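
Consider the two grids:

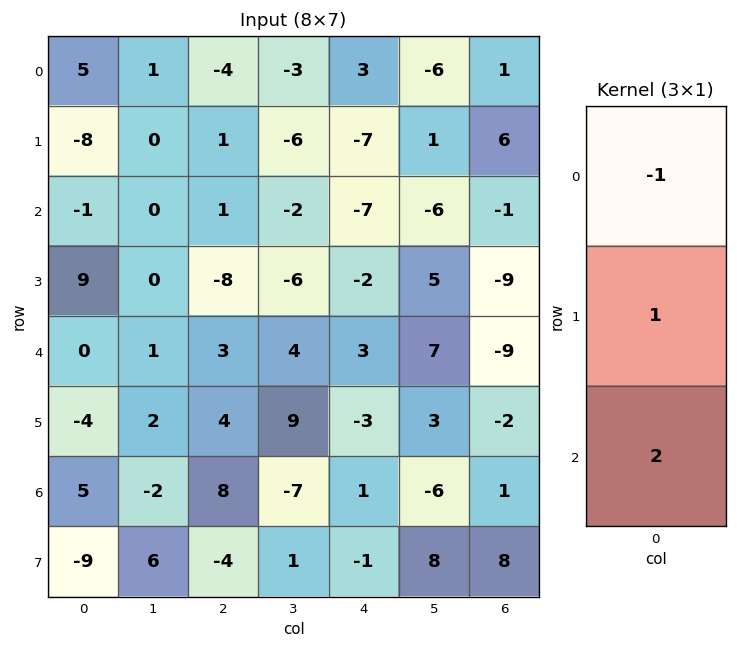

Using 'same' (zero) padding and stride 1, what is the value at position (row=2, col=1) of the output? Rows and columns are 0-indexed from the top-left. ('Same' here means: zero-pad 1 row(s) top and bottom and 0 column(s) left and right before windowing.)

0

The receptive field on the zero-padded input at this output position is [0 / 0 / 0]. Elementwise product with the kernel and sum: 0·-1 + 0·1 + 0·2.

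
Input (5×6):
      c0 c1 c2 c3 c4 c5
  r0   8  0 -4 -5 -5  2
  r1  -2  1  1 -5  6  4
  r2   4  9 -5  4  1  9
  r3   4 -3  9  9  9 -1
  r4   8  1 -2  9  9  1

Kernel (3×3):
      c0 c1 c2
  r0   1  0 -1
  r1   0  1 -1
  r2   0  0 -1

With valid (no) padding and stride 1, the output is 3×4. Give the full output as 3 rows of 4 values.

Output[0,0]: The receptive field on the input at this output position is [8 0 -4 / -2 1 1 / 4 9 -5]. Elementwise product with the kernel and sum: 8·1 + -4·-1 + 1·1 + 1·-1 + -5·-1.
Output[0,1]: The receptive field on the input at this output position is [0 -4 -5 / 1 1 -5 / 9 -5 4]. Elementwise product with the kernel and sum: 0·1 + -5·-1 + 1·1 + -5·-1 + 4·-1.

17 7 -11 -14
2 -12 -11 -16
-1 -4 -15 4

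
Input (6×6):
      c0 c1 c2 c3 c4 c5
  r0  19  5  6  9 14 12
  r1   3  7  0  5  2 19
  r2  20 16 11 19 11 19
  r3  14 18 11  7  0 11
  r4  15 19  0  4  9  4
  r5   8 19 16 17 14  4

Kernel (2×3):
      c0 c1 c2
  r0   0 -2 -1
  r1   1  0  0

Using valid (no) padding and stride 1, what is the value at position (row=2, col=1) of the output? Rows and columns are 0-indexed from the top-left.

-23

The receptive field on the input at this output position is [16 11 19 / 18 11 7]. Elementwise product with the kernel and sum: 11·-2 + 19·-1 + 18·1.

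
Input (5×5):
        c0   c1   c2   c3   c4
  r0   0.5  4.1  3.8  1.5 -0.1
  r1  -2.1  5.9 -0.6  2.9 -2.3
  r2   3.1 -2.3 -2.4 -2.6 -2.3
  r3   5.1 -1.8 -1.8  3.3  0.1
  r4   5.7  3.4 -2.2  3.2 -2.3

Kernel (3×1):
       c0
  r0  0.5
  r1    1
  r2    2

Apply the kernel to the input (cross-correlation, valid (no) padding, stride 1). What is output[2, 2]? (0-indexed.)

The receptive field on the input at this output position is [-2.4 / -1.8 / -2.2]. Elementwise product with the kernel and sum: -2.4·0.5 + -1.8·1 + -2.2·2.

-7.4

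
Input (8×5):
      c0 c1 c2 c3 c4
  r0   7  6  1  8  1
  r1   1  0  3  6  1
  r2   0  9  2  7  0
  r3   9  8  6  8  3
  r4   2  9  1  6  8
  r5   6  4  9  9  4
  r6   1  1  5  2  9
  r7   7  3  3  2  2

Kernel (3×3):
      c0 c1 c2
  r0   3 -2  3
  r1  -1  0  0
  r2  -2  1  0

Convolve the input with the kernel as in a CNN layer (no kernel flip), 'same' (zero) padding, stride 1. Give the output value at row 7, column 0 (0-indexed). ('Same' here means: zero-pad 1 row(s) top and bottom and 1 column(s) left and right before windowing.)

The receptive field on the zero-padded input at this output position is [0 1 1 / 0 7 3 / 0 0 0]. Elementwise product with the kernel and sum: 0·3 + 1·-2 + 1·3 + 0·-1 + 0·-2 + 0·1.

1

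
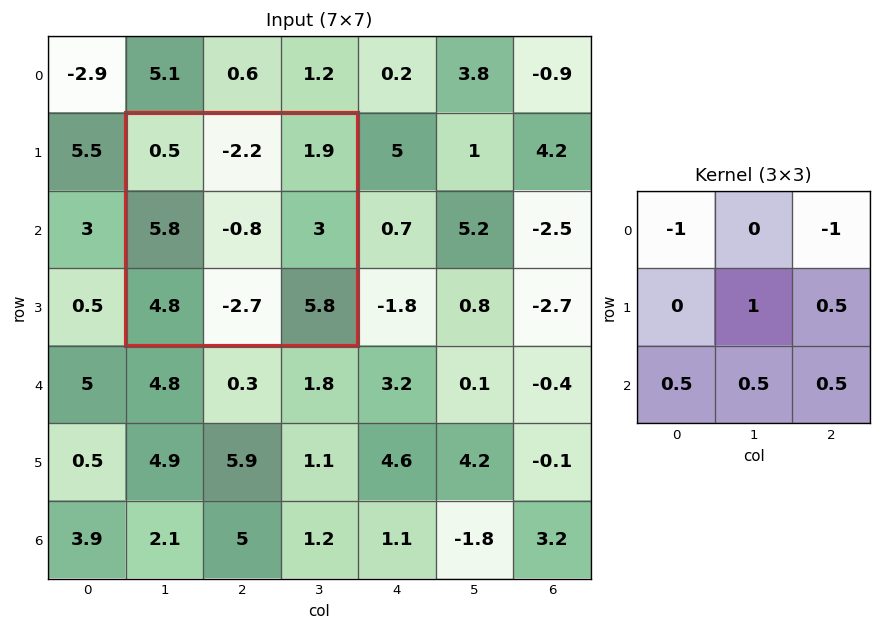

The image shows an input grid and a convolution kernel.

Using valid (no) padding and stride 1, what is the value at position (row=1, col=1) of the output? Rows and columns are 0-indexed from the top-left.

The receptive field on the input at this output position is [0.5 -2.2 1.9 / 5.8 -0.8 3 / 4.8 -2.7 5.8]. Elementwise product with the kernel and sum: 0.5·-1 + 1.9·-1 + -0.8·1 + 3·0.5 + 4.8·0.5 + -2.7·0.5 + 5.8·0.5.

2.25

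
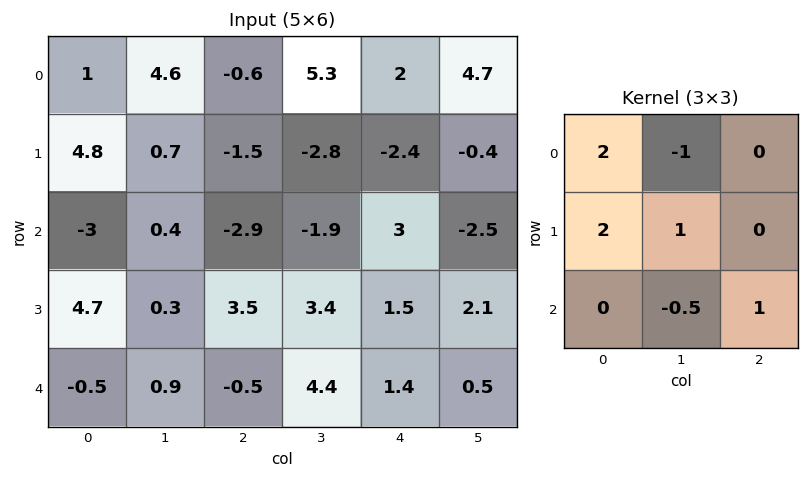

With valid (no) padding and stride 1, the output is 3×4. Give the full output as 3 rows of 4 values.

4.6 9.25 -8.35 -3.4
6.65 2.45 -8.1 -2.65
2.35 12.45 5.7 1.3

Output[0,0]: The receptive field on the input at this output position is [1 4.6 -0.6 / 4.8 0.7 -1.5 / -3 0.4 -2.9]. Elementwise product with the kernel and sum: 1·2 + 4.6·-1 + 4.8·2 + 0.7·1 + 0.4·-0.5 + -2.9·1.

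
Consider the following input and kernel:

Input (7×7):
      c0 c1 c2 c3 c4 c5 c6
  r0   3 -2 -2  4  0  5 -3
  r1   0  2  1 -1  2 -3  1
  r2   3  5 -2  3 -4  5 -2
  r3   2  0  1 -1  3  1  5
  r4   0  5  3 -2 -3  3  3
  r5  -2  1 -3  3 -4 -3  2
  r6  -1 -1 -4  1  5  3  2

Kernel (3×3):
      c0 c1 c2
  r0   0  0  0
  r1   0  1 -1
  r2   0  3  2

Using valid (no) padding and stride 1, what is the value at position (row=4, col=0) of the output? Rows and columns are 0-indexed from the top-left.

The receptive field on the input at this output position is [0 5 3 / -2 1 -3 / -1 -1 -4]. Elementwise product with the kernel and sum: 1·1 + -3·-1 + -1·3 + -4·2.

-7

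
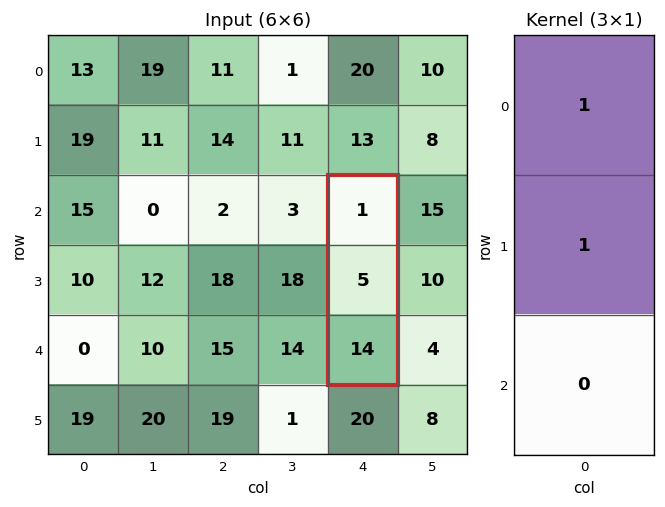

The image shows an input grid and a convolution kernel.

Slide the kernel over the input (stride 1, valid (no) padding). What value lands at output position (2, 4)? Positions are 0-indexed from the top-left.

The receptive field on the input at this output position is [1 / 5 / 14]. Elementwise product with the kernel and sum: 1·1 + 5·1.

6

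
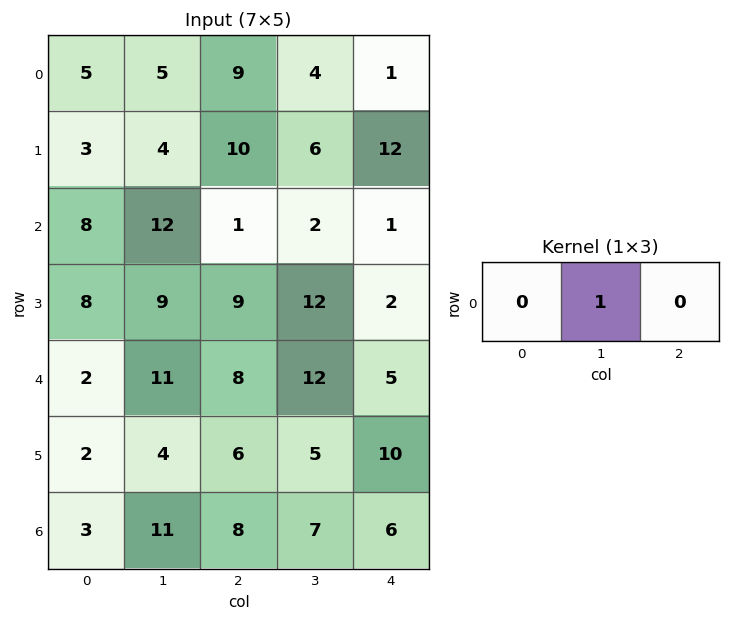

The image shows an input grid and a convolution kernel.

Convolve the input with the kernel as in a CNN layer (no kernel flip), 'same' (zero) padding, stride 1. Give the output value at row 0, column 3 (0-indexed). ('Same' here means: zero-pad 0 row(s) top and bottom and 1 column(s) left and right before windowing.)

4

The receptive field on the zero-padded input at this output position is [9 4 1]. Elementwise product with the kernel and sum: 4·1.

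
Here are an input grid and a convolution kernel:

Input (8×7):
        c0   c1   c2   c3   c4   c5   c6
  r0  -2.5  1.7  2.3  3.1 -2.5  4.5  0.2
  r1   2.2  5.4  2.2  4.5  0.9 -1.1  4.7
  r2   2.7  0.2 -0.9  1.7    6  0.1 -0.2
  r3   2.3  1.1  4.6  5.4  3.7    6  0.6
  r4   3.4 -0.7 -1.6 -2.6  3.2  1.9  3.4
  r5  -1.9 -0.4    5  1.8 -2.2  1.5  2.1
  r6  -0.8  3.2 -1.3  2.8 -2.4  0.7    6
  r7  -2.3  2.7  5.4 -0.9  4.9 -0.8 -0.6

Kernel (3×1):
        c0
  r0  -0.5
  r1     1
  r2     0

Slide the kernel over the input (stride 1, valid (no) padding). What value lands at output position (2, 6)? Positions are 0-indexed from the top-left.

0.7

The receptive field on the input at this output position is [-0.2 / 0.6 / 3.4]. Elementwise product with the kernel and sum: -0.2·-0.5 + 0.6·1.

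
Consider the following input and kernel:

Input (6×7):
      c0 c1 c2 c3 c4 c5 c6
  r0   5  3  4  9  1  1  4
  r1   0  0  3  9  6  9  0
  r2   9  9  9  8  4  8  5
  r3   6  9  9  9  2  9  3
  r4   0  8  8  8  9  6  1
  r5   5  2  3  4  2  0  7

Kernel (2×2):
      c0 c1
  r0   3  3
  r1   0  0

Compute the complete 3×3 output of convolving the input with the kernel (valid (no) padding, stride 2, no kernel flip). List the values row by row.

24 39 6
54 51 36
24 48 45

Output[0,0]: The receptive field on the input at this output position is [5 3 / 0 0]. Elementwise product with the kernel and sum: 5·3 + 3·3.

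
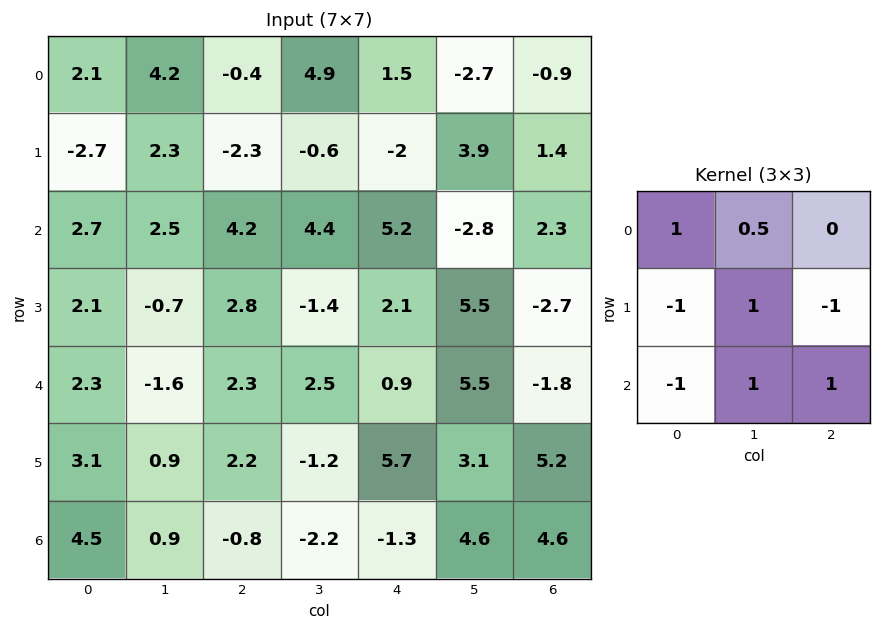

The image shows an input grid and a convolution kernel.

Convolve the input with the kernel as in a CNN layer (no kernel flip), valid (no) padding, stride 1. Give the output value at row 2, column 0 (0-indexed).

The receptive field on the input at this output position is [2.7 2.5 4.2 / 2.1 -0.7 2.8 / 2.3 -1.6 2.3]. Elementwise product with the kernel and sum: 2.7·1 + 2.5·0.5 + 2.1·-1 + -0.7·1 + 2.8·-1 + 2.3·-1 + -1.6·1 + 2.3·1.

-3.25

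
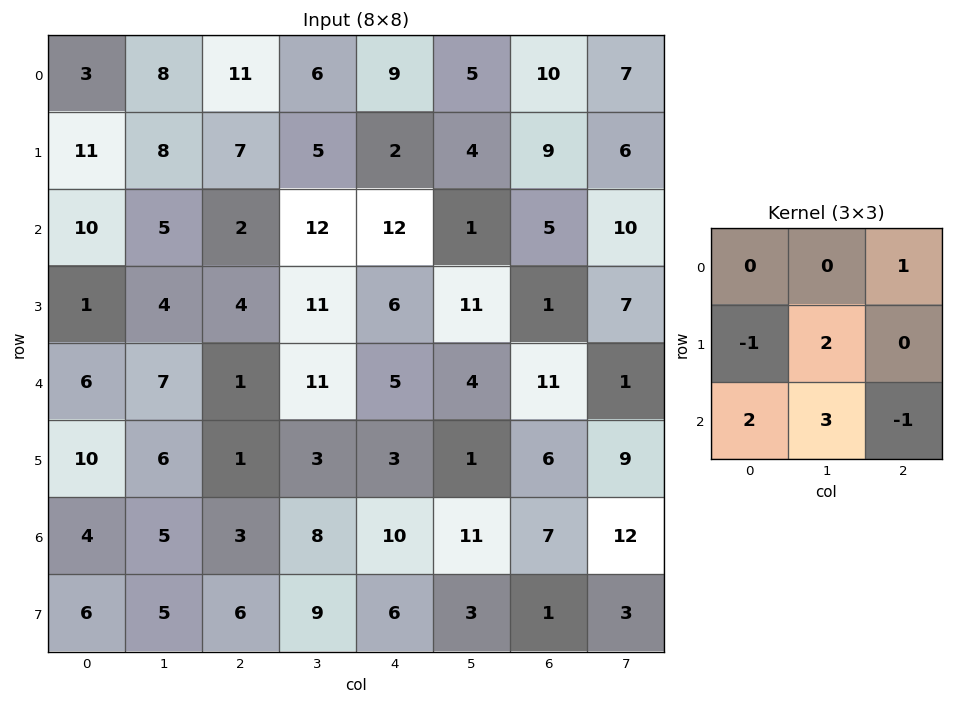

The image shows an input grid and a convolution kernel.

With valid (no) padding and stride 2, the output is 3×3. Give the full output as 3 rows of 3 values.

49 40 38
41 60 32
23 30 56

Output[0,0]: The receptive field on the input at this output position is [3 8 11 / 11 8 7 / 10 5 2]. Elementwise product with the kernel and sum: 11·1 + 11·-1 + 8·2 + 10·2 + 5·3 + 2·-1.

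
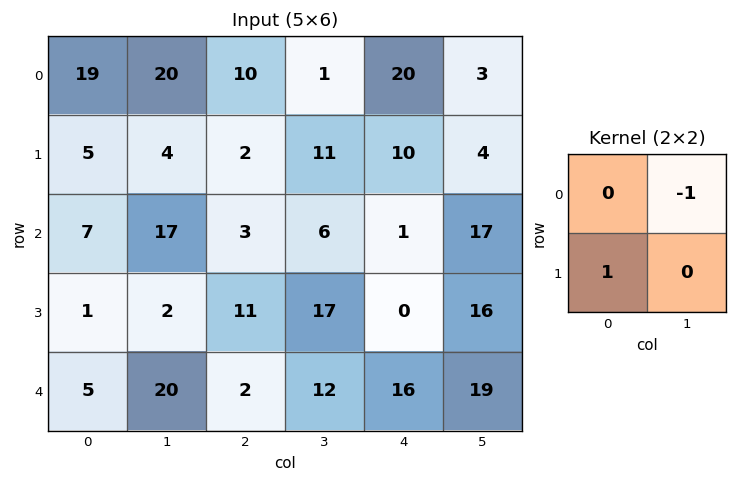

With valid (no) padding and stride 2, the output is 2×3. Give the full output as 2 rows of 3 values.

-15 1 7
-16 5 -17

Output[0,0]: The receptive field on the input at this output position is [19 20 / 5 4]. Elementwise product with the kernel and sum: 20·-1 + 5·1.
Output[0,1]: The receptive field on the input at this output position is [10 1 / 2 11]. Elementwise product with the kernel and sum: 1·-1 + 2·1.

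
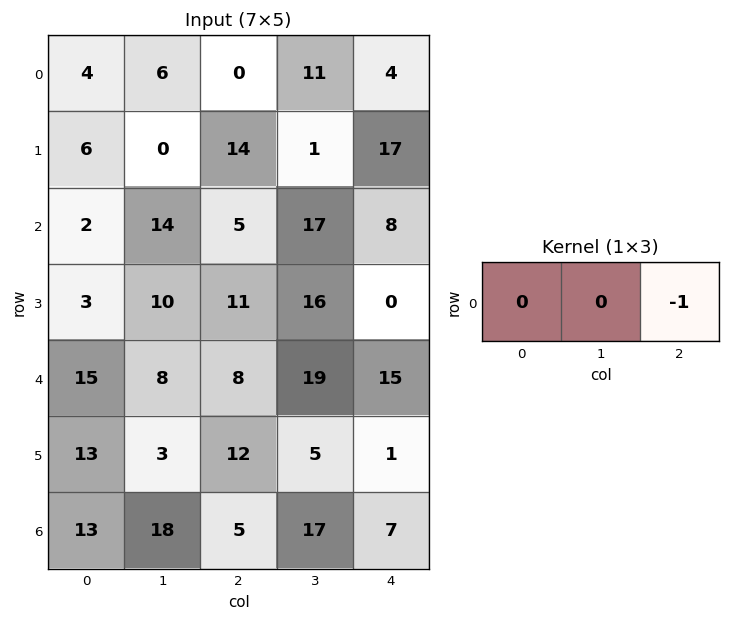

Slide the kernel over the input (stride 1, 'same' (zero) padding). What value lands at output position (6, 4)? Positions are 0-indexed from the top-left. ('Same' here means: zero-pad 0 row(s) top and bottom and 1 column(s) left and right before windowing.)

0

The receptive field on the zero-padded input at this output position is [17 7 0]. Elementwise product with the kernel and sum: 0·-1.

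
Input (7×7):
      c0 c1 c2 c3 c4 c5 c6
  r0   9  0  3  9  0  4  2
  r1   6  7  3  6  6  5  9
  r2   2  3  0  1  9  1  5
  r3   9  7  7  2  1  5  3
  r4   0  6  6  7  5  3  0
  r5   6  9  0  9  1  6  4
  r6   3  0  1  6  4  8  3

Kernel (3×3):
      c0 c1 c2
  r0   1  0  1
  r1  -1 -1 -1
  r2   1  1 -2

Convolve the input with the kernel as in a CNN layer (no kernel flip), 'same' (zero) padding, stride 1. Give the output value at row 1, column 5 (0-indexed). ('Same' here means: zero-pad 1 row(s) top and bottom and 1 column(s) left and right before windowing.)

The receptive field on the zero-padded input at this output position is [0 4 2 / 6 5 9 / 9 1 5]. Elementwise product with the kernel and sum: 0·1 + 2·1 + 6·-1 + 5·-1 + 9·-1 + 9·1 + 1·1 + 5·-2.

-18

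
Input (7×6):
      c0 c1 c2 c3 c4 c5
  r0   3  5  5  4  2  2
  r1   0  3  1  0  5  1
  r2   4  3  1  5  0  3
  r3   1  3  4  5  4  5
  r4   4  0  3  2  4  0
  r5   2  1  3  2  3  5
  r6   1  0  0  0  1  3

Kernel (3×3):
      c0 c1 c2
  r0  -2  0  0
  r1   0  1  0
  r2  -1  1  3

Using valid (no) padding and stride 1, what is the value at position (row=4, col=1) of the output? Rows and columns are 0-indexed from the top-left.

3

The receptive field on the input at this output position is [0 3 2 / 1 3 2 / 0 0 0]. Elementwise product with the kernel and sum: 0·-2 + 3·1 + 0·-1 + 0·1 + 0·3.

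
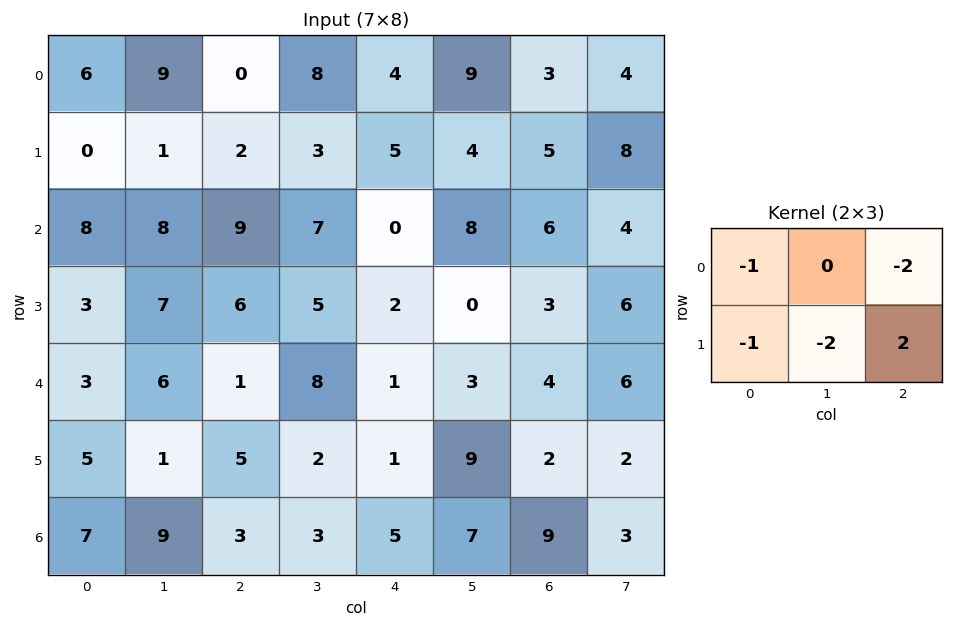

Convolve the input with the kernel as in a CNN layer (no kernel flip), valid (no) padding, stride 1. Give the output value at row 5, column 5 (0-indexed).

-32

The receptive field on the input at this output position is [9 2 2 / 7 9 3]. Elementwise product with the kernel and sum: 9·-1 + 2·-2 + 7·-1 + 9·-2 + 3·2.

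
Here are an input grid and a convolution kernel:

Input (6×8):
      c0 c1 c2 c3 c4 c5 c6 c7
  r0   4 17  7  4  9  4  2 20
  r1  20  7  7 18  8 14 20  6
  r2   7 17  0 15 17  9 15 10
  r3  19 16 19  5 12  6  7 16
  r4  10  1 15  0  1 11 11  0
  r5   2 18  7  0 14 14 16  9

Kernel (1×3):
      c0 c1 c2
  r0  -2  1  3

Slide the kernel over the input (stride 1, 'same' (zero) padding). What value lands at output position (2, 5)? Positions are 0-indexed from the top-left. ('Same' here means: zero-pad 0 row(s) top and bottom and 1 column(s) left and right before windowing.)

The receptive field on the zero-padded input at this output position is [17 9 15]. Elementwise product with the kernel and sum: 17·-2 + 9·1 + 15·3.

20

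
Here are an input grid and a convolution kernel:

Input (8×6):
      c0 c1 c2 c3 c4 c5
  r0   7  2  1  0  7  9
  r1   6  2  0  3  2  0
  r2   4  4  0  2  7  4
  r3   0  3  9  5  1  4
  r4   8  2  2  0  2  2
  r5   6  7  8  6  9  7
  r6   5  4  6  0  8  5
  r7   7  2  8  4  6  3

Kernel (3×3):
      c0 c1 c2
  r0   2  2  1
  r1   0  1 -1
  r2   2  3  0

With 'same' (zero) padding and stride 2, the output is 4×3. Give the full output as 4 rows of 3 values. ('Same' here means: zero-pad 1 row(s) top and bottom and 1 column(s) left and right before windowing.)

23 5 10
14 38 26
27 69 55
41 70 66

Output[0,0]: The receptive field on the zero-padded input at this output position is [0 0 0 / 0 7 2 / 0 6 2]. Elementwise product with the kernel and sum: 0·2 + 0·2 + 0·1 + 7·1 + 2·-1 + 0·2 + 6·3.
Output[0,1]: The receptive field on the zero-padded input at this output position is [0 0 0 / 2 1 0 / 2 0 3]. Elementwise product with the kernel and sum: 0·2 + 0·2 + 0·1 + 1·1 + 0·-1 + 2·2 + 0·3.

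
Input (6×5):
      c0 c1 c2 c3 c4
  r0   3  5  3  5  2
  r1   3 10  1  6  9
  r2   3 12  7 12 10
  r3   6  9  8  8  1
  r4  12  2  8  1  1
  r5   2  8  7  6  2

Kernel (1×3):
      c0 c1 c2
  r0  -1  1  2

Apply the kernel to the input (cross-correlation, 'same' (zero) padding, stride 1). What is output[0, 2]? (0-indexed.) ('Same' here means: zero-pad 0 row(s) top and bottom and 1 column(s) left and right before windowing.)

8

The receptive field on the zero-padded input at this output position is [5 3 5]. Elementwise product with the kernel and sum: 5·-1 + 3·1 + 5·2.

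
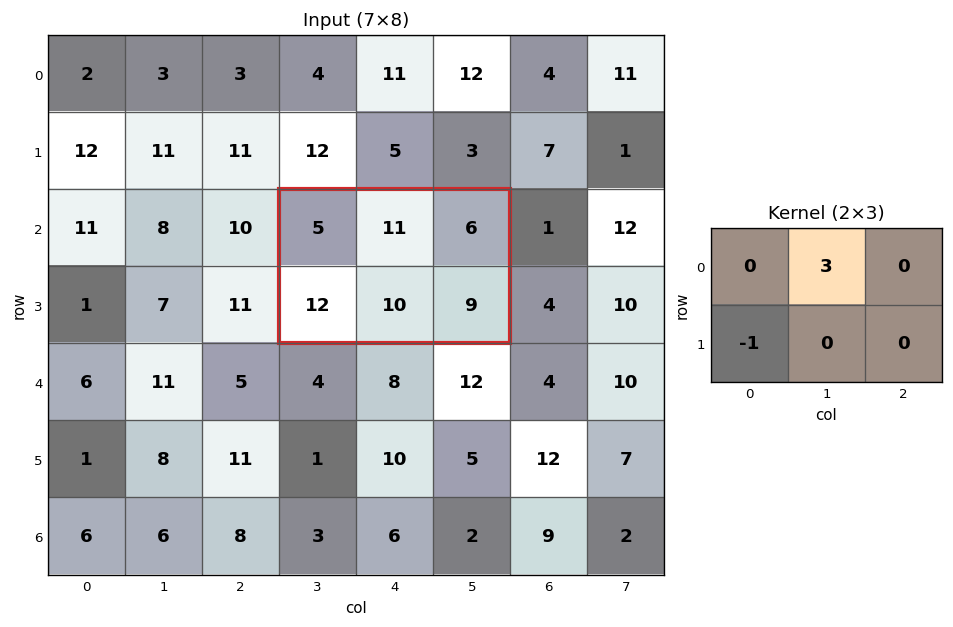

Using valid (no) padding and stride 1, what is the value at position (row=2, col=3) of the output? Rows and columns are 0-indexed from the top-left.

21

The receptive field on the input at this output position is [5 11 6 / 12 10 9]. Elementwise product with the kernel and sum: 11·3 + 12·-1.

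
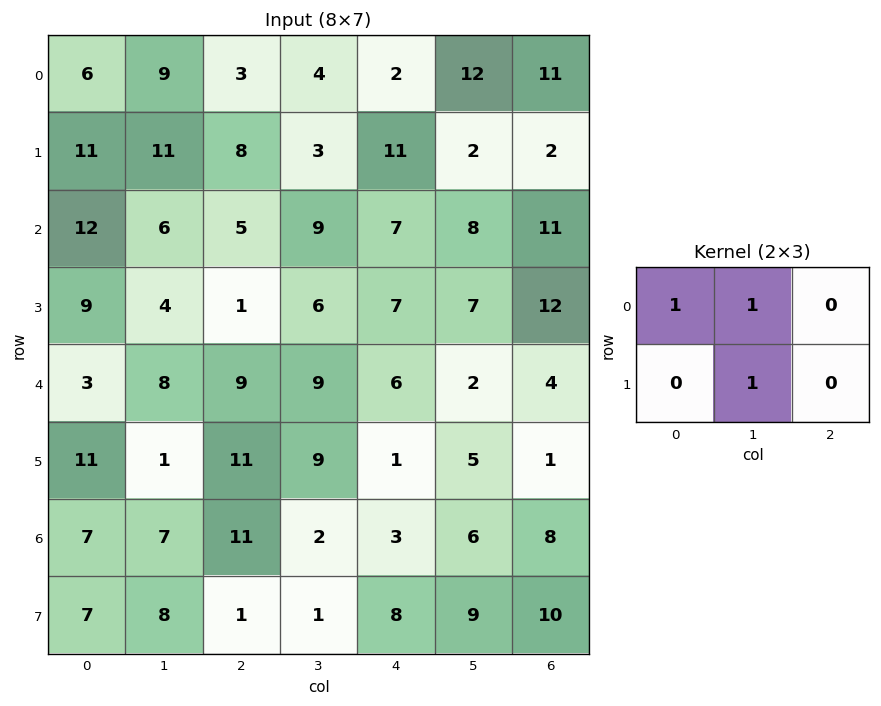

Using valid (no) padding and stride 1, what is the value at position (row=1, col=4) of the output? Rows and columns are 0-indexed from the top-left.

21

The receptive field on the input at this output position is [11 2 2 / 7 8 11]. Elementwise product with the kernel and sum: 11·1 + 2·1 + 8·1.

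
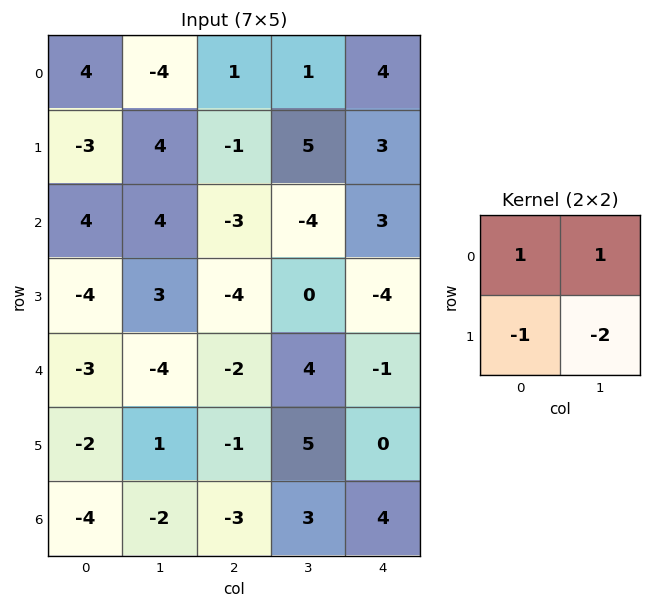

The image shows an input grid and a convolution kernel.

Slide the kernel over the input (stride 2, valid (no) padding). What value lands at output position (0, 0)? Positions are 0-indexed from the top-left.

-5

The receptive field on the input at this output position is [4 -4 / -3 4]. Elementwise product with the kernel and sum: 4·1 + -4·1 + -3·-1 + 4·-2.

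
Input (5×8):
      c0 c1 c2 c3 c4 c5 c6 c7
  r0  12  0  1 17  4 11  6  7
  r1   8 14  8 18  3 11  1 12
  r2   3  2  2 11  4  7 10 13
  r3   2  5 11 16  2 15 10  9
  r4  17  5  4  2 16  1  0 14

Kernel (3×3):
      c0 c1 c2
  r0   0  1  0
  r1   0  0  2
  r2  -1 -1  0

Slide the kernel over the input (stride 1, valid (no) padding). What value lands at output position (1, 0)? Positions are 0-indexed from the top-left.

11

The receptive field on the input at this output position is [8 14 8 / 3 2 2 / 2 5 11]. Elementwise product with the kernel and sum: 14·1 + 2·2 + 2·-1 + 5·-1.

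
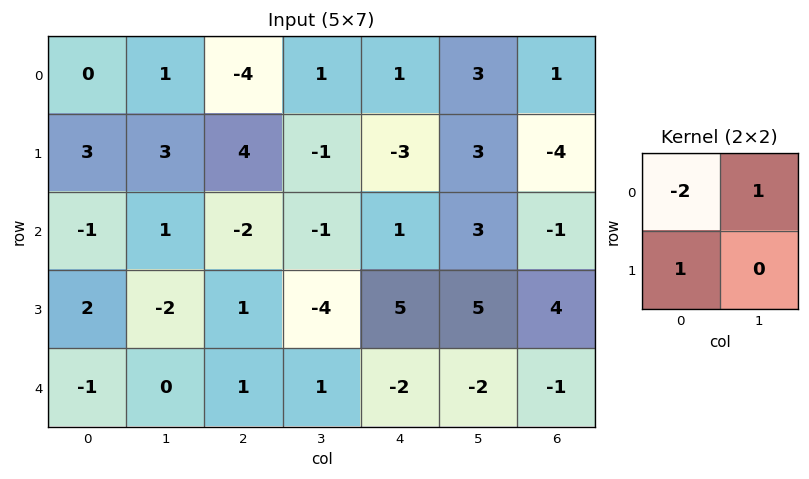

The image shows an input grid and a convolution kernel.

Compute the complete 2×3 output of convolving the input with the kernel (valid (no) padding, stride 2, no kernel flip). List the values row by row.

4 13 -2
5 4 6

Output[0,0]: The receptive field on the input at this output position is [0 1 / 3 3]. Elementwise product with the kernel and sum: 0·-2 + 1·1 + 3·1.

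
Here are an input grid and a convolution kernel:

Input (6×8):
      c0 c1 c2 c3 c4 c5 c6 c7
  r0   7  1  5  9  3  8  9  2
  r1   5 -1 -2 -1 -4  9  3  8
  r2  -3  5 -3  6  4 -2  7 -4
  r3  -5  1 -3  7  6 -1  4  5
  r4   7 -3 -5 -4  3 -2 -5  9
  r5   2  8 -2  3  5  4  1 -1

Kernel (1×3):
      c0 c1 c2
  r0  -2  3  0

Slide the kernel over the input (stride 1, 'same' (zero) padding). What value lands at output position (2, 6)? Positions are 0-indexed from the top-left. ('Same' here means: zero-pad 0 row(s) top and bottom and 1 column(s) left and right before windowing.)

The receptive field on the zero-padded input at this output position is [-2 7 -4]. Elementwise product with the kernel and sum: -2·-2 + 7·3.

25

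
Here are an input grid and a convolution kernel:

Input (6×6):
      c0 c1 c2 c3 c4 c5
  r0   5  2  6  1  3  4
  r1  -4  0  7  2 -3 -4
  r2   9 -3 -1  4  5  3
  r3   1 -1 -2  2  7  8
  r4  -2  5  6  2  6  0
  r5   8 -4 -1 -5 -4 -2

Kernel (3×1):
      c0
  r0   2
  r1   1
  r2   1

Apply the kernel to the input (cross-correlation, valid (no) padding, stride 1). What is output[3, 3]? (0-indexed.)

The receptive field on the input at this output position is [2 / 2 / -5]. Elementwise product with the kernel and sum: 2·2 + 2·1 + -5·1.

1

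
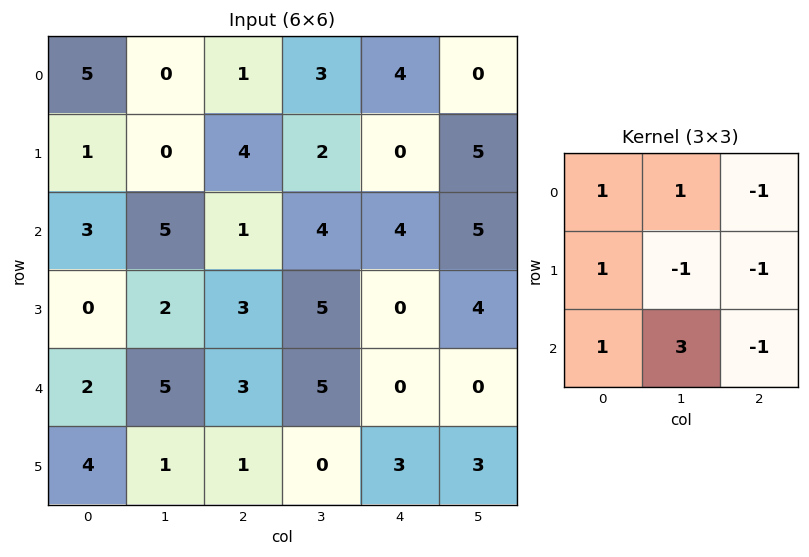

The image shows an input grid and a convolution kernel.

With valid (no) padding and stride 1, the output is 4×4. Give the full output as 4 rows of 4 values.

18 -4 11 15
-3 8 17 -7
16 5 17 9
-1 1 4 12

Output[0,0]: The receptive field on the input at this output position is [5 0 1 / 1 0 4 / 3 5 1]. Elementwise product with the kernel and sum: 5·1 + 0·1 + 1·-1 + 1·1 + 0·-1 + 4·-1 + 3·1 + 5·3 + 1·-1.
Output[0,1]: The receptive field on the input at this output position is [0 1 3 / 0 4 2 / 5 1 4]. Elementwise product with the kernel and sum: 0·1 + 1·1 + 3·-1 + 0·1 + 4·-1 + 2·-1 + 5·1 + 1·3 + 4·-1.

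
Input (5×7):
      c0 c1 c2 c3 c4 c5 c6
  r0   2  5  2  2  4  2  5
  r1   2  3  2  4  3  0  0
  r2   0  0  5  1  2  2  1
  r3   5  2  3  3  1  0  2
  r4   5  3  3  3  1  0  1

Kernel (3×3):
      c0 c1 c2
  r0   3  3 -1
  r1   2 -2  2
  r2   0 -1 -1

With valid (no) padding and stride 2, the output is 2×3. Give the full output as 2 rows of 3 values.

16 7 16
1 14 16

Output[0,0]: The receptive field on the input at this output position is [2 5 2 / 2 3 2 / 0 0 5]. Elementwise product with the kernel and sum: 2·3 + 5·3 + 2·-1 + 2·2 + 3·-2 + 2·2 + 0·-1 + 5·-1.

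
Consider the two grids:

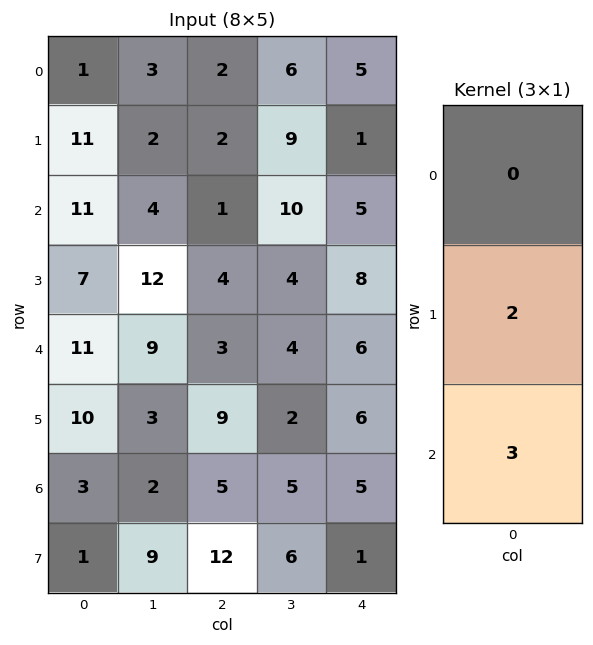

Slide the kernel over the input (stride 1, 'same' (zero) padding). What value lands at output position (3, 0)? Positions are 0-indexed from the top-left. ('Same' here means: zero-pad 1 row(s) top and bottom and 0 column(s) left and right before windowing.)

The receptive field on the zero-padded input at this output position is [11 / 7 / 11]. Elementwise product with the kernel and sum: 7·2 + 11·3.

47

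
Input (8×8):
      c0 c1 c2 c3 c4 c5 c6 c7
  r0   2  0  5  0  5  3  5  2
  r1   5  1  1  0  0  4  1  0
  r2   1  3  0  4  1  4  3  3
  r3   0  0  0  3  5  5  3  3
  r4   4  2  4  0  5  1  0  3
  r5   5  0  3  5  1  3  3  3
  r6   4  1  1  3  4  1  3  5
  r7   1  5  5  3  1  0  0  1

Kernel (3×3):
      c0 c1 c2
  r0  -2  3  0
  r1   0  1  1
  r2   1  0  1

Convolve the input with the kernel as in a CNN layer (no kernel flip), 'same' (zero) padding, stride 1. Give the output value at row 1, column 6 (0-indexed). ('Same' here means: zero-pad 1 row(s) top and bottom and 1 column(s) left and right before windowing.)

17

The receptive field on the zero-padded input at this output position is [3 5 2 / 4 1 0 / 4 3 3]. Elementwise product with the kernel and sum: 3·-2 + 5·3 + 1·1 + 0·1 + 4·1 + 3·1.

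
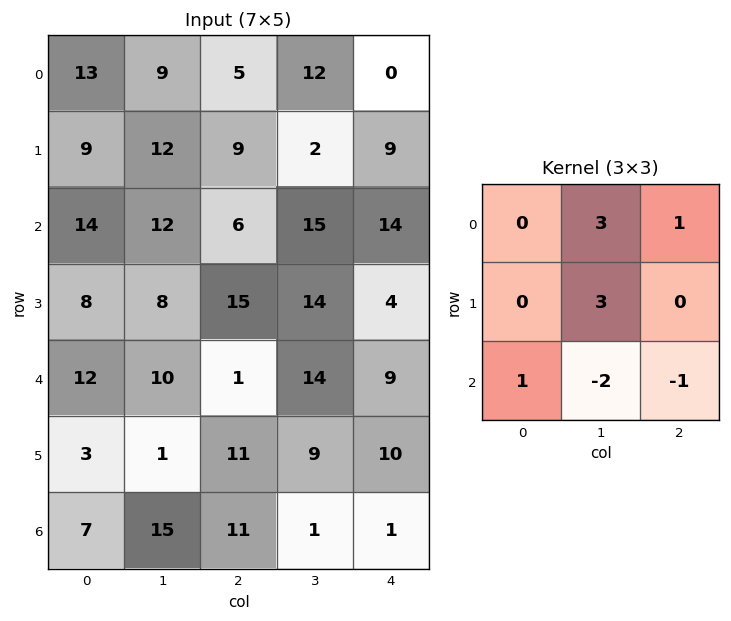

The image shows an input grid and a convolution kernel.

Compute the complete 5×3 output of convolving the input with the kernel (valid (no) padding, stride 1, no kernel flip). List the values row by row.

Output[0,0]: The receptive field on the input at this output position is [13 9 5 / 9 12 9 / 14 12 6]. Elementwise product with the kernel and sum: 9·3 + 5·1 + 12·3 + 14·1 + 12·-2 + 6·-1.

52 39 4
58 11 43
57 72 65
59 32 71
0 42 86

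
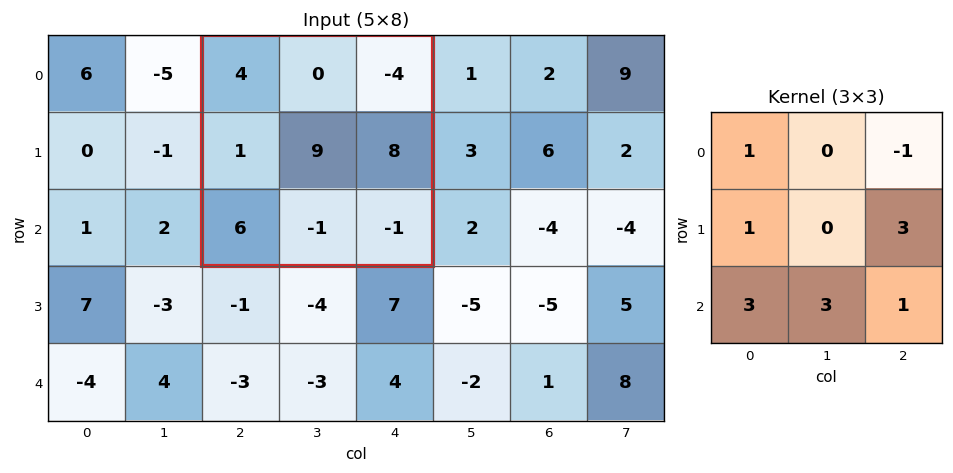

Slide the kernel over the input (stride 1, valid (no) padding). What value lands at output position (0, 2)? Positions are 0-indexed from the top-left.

The receptive field on the input at this output position is [4 0 -4 / 1 9 8 / 6 -1 -1]. Elementwise product with the kernel and sum: 4·1 + -4·-1 + 1·1 + 8·3 + 6·3 + -1·3 + -1·1.

47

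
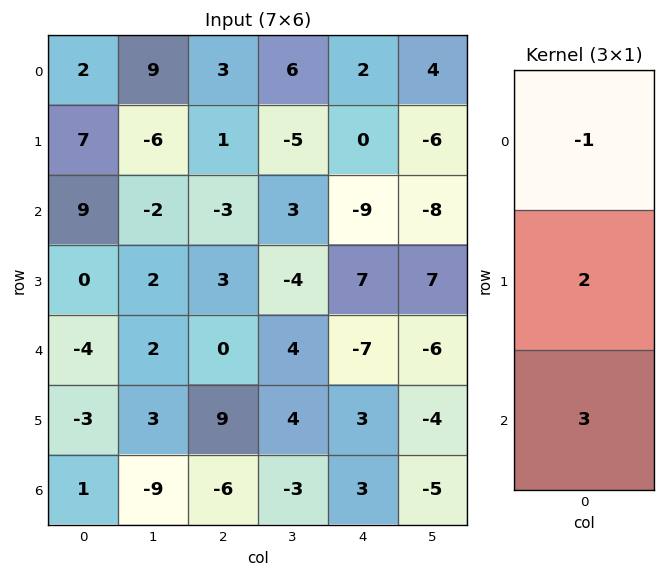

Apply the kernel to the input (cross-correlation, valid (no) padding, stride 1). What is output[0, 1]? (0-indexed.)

The receptive field on the input at this output position is [9 / -6 / -2]. Elementwise product with the kernel and sum: 9·-1 + -6·2 + -2·3.

-27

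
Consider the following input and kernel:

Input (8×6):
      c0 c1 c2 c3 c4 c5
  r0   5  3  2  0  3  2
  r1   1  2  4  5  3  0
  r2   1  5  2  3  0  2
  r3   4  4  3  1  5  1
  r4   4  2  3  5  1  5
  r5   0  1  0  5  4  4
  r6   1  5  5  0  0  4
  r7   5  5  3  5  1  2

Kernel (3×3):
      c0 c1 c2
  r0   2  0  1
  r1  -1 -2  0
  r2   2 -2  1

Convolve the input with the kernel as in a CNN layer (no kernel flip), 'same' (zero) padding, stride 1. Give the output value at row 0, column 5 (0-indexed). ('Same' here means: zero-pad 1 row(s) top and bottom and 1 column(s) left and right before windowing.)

The receptive field on the zero-padded input at this output position is [0 0 0 / 3 2 0 / 3 0 0]. Elementwise product with the kernel and sum: 0·2 + 0·1 + 3·-1 + 2·-2 + 3·2 + 0·-2 + 0·1.

-1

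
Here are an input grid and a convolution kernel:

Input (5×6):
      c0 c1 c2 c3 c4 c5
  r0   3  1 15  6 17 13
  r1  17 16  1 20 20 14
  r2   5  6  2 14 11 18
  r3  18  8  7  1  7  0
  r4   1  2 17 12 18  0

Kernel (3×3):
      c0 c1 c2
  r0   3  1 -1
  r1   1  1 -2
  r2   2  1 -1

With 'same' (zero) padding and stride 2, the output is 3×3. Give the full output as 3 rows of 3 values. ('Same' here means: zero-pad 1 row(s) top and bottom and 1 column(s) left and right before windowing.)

Output[0,0]: The receptive field on the zero-padded input at this output position is [0 0 0 / 0 3 1 / 0 17 16]. Elementwise product with the kernel and sum: 0·3 + 0·1 + 0·-1 + 0·1 + 3·1 + 1·-2 + 0·2 + 17·1 + 16·-1.
Output[0,1]: The receptive field on the zero-padded input at this output position is [0 0 0 / 1 15 6 / 16 1 20]. Elementwise product with the kernel and sum: 0·3 + 0·1 + 0·-1 + 1·1 + 15·1 + 6·-2 + 16·2 + 1·1 + 20·-1.

2 17 43
4 31 64
7 25 40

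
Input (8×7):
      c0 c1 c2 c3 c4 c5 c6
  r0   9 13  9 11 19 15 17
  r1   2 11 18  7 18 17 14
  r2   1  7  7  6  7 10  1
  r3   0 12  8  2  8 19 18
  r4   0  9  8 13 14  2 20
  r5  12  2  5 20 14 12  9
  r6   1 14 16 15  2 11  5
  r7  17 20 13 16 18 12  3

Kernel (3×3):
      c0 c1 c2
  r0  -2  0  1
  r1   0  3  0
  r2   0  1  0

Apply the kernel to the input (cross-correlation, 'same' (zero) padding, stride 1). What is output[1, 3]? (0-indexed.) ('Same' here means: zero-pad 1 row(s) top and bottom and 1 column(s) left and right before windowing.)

The receptive field on the zero-padded input at this output position is [9 11 19 / 18 7 18 / 7 6 7]. Elementwise product with the kernel and sum: 9·-2 + 19·1 + 7·3 + 6·1.

28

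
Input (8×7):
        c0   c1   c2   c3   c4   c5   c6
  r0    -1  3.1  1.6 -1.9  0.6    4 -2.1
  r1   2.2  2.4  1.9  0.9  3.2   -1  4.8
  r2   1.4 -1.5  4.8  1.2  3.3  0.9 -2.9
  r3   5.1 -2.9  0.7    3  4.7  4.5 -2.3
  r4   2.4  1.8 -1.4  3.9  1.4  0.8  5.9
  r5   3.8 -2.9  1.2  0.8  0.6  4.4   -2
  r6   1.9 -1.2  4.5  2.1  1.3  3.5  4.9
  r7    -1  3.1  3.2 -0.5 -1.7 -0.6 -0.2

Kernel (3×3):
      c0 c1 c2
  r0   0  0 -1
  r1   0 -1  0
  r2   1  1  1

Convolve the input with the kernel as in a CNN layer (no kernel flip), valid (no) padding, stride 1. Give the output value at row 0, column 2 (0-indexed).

The receptive field on the input at this output position is [1.6 -1.9 0.6 / 1.9 0.9 3.2 / 4.8 1.2 3.3]. Elementwise product with the kernel and sum: 0.6·-1 + 0.9·-1 + 4.8·1 + 1.2·1 + 3.3·1.

7.8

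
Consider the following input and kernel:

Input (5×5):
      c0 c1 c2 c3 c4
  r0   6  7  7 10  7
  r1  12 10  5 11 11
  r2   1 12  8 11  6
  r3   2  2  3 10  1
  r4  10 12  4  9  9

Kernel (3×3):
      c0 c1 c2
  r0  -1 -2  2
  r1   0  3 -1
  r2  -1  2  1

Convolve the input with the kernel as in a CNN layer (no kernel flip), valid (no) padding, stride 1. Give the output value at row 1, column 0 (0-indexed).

11

The receptive field on the input at this output position is [12 10 5 / 1 12 8 / 2 2 3]. Elementwise product with the kernel and sum: 12·-1 + 10·-2 + 5·2 + 12·3 + 8·-1 + 2·-1 + 2·2 + 3·1.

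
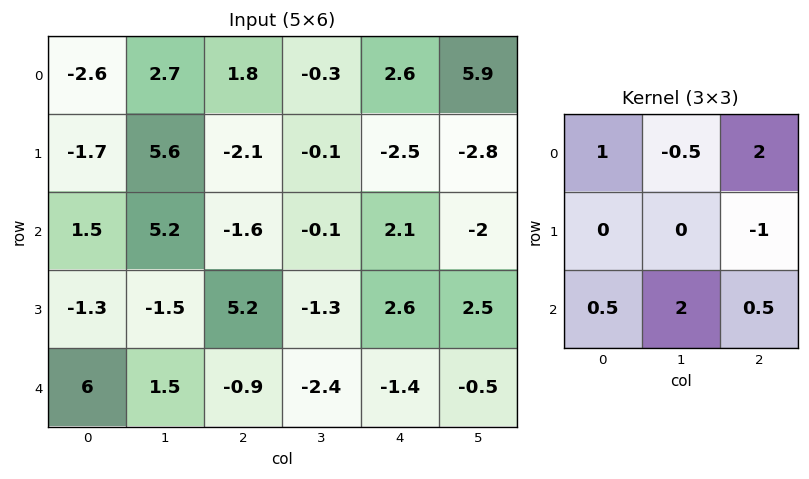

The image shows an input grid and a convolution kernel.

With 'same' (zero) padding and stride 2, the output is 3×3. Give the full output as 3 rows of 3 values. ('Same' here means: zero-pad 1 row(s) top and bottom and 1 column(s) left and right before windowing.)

Output[0,0]: The receptive field on the zero-padded input at this output position is [0 0 0 / 0 -2.6 2.7 / 0 -1.7 5.6]. Elementwise product with the kernel and sum: 0·1 + 0·-0.5 + 0·2 + 2.7·-1 + 0·0.5 + -1.7·2 + 5.6·0.5.

-3.3 -1.15 -12.35
3.5 15.55 3.35
-3.85 -4.3 2.9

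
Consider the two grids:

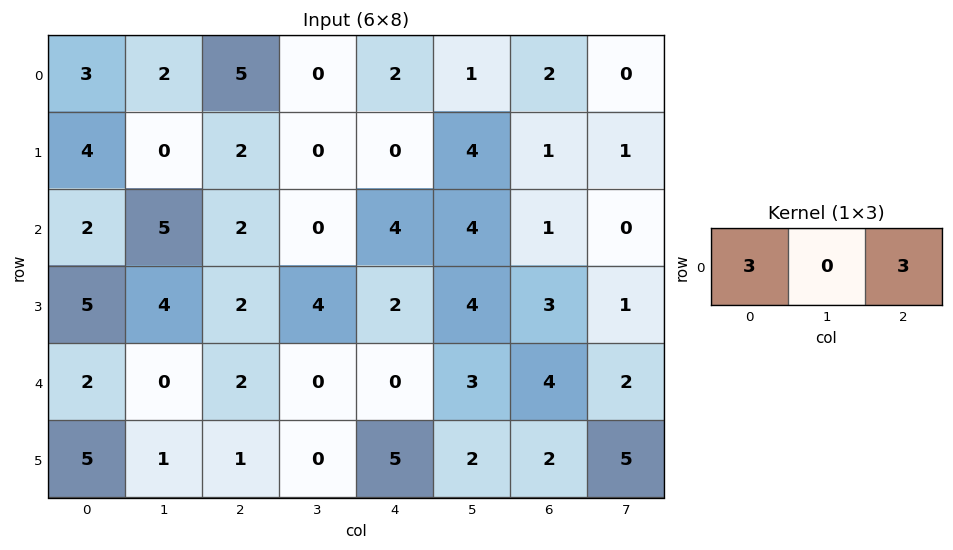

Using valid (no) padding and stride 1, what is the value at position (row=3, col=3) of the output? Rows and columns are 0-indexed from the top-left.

24

The receptive field on the input at this output position is [4 2 4]. Elementwise product with the kernel and sum: 4·3 + 4·3.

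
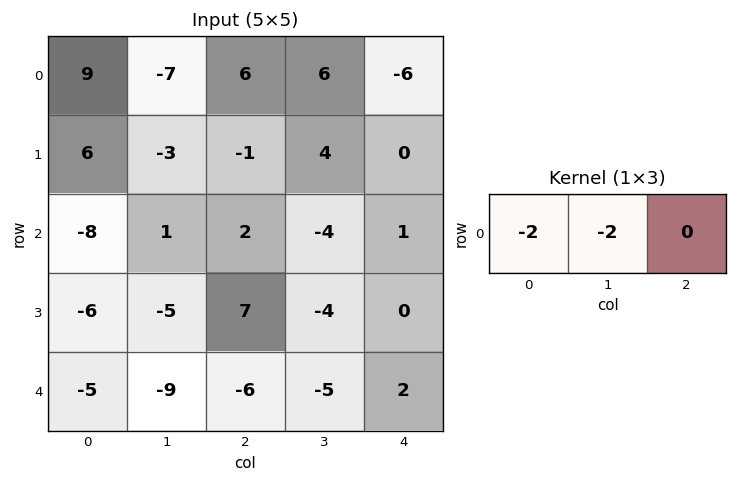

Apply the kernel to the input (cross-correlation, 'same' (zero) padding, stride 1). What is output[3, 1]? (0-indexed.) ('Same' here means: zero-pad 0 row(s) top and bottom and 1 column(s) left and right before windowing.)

The receptive field on the zero-padded input at this output position is [-6 -5 7]. Elementwise product with the kernel and sum: -6·-2 + -5·-2.

22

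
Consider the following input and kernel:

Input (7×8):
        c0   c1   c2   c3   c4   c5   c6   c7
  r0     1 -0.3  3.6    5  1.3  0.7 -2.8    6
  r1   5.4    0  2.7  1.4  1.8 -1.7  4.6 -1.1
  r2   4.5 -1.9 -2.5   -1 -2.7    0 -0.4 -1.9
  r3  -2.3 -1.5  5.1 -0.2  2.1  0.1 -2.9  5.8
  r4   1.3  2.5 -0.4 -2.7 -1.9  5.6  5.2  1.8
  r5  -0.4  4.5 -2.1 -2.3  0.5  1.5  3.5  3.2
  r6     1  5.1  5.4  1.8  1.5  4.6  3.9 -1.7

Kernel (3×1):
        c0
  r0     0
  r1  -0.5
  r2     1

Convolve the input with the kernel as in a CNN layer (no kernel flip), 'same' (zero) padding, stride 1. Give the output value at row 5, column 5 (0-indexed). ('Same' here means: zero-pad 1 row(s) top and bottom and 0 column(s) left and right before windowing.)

The receptive field on the zero-padded input at this output position is [5.6 / 1.5 / 4.6]. Elementwise product with the kernel and sum: 1.5·-0.5 + 4.6·1.

3.85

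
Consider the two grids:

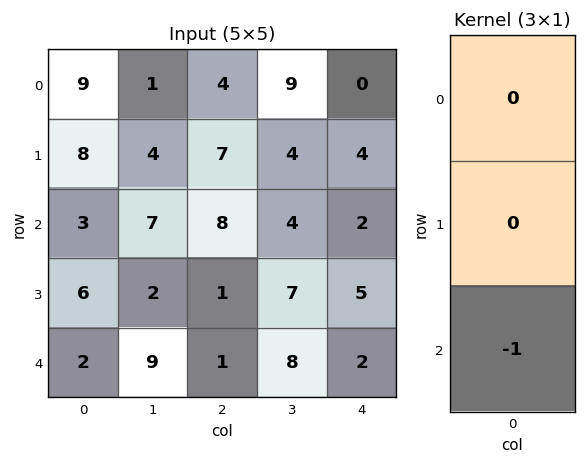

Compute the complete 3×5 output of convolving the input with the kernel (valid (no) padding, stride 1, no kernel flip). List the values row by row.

Output[0,0]: The receptive field on the input at this output position is [9 / 8 / 3]. Elementwise product with the kernel and sum: 3·-1.

-3 -7 -8 -4 -2
-6 -2 -1 -7 -5
-2 -9 -1 -8 -2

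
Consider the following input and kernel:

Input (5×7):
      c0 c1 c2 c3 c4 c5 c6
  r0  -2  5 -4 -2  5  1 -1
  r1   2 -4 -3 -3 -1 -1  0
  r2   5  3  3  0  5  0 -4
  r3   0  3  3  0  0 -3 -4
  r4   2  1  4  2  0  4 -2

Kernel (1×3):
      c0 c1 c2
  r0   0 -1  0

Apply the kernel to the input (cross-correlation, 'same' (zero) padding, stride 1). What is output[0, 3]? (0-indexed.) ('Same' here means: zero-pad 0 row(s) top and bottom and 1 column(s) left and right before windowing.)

2

The receptive field on the zero-padded input at this output position is [-4 -2 5]. Elementwise product with the kernel and sum: -2·-1.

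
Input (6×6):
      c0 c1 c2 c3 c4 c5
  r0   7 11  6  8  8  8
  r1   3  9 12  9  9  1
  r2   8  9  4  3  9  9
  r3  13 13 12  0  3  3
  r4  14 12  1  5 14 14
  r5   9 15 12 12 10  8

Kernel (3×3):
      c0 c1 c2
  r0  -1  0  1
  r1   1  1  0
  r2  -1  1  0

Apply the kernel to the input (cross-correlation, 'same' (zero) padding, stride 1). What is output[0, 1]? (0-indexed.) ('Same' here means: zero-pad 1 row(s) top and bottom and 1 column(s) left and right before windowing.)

The receptive field on the zero-padded input at this output position is [0 0 0 / 7 11 6 / 3 9 12]. Elementwise product with the kernel and sum: 0·-1 + 0·1 + 7·1 + 11·1 + 3·-1 + 9·1.

24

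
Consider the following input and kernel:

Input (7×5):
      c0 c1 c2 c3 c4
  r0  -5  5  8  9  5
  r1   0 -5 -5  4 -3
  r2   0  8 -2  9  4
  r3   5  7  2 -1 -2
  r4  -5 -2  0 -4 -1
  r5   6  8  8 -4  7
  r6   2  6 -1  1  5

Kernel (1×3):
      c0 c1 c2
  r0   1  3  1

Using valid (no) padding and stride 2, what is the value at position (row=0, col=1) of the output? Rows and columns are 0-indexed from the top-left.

The receptive field on the input at this output position is [8 9 5]. Elementwise product with the kernel and sum: 8·1 + 9·3 + 5·1.

40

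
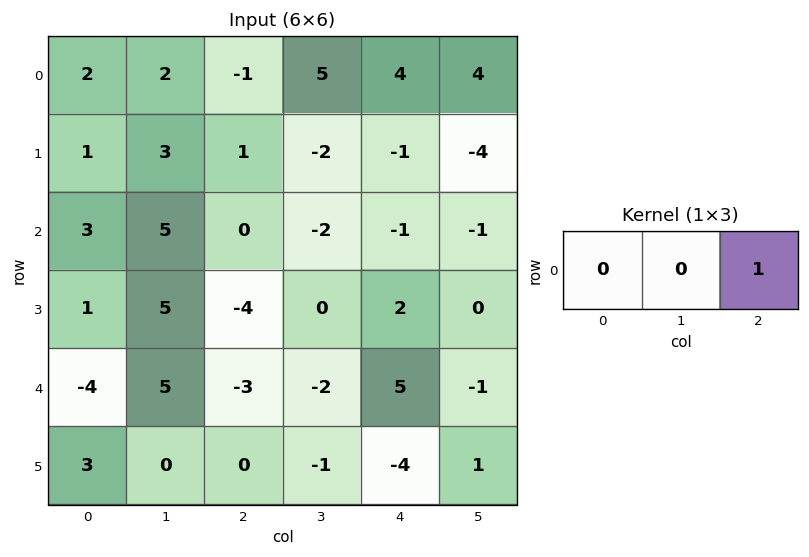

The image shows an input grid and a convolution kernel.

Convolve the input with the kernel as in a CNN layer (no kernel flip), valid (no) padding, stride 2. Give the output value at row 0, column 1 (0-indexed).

The receptive field on the input at this output position is [-1 5 4]. Elementwise product with the kernel and sum: 4·1.

4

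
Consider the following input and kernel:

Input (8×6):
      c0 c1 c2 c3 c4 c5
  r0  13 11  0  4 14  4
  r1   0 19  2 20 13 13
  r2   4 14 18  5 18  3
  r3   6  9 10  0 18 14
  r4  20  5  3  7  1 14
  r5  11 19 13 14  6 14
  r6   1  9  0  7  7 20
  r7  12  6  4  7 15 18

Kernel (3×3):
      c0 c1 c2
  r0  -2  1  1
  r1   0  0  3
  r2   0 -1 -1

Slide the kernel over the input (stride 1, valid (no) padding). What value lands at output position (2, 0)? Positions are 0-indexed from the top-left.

46

The receptive field on the input at this output position is [4 14 18 / 6 9 10 / 20 5 3]. Elementwise product with the kernel and sum: 4·-2 + 14·1 + 18·1 + 10·3 + 5·-1 + 3·-1.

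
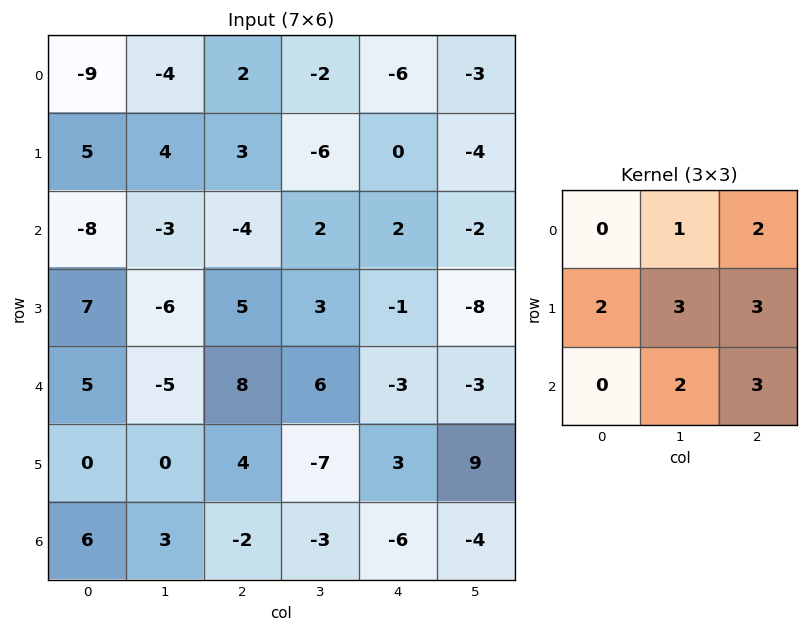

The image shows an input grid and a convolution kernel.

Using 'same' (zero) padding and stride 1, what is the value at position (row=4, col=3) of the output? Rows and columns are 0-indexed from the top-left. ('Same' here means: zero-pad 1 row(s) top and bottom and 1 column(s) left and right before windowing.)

21

The receptive field on the zero-padded input at this output position is [5 3 -1 / 8 6 -3 / 4 -7 3]. Elementwise product with the kernel and sum: 3·1 + -1·2 + 8·2 + 6·3 + -3·3 + -7·2 + 3·3.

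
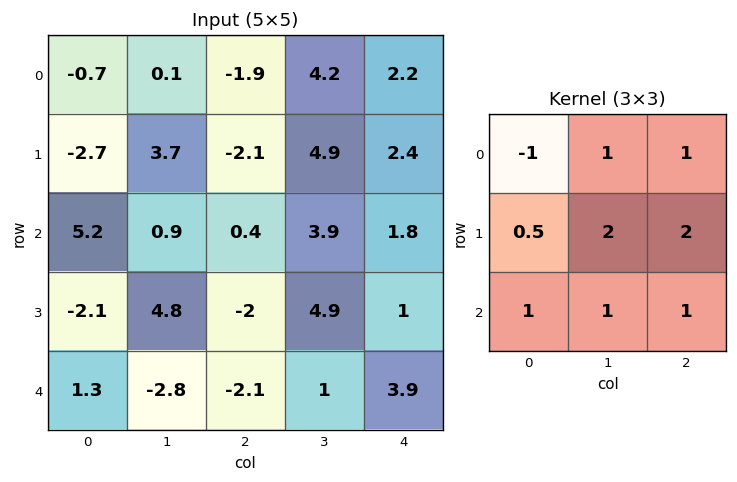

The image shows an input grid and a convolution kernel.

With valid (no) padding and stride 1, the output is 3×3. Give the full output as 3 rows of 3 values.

7.25 14.85 27.95
10.2 15.85 24.9
-2.95 7.7 18.9

Output[0,0]: The receptive field on the input at this output position is [-0.7 0.1 -1.9 / -2.7 3.7 -2.1 / 5.2 0.9 0.4]. Elementwise product with the kernel and sum: -0.7·-1 + 0.1·1 + -1.9·1 + -2.7·0.5 + 3.7·2 + -2.1·2 + 5.2·1 + 0.9·1 + 0.4·1.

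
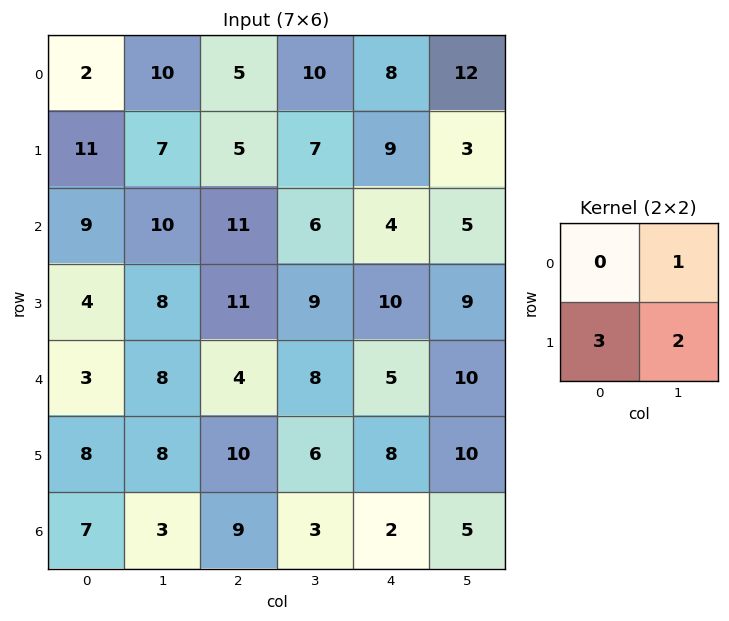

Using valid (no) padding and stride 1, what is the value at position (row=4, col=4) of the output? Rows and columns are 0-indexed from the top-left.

54

The receptive field on the input at this output position is [5 10 / 8 10]. Elementwise product with the kernel and sum: 10·1 + 8·3 + 10·2.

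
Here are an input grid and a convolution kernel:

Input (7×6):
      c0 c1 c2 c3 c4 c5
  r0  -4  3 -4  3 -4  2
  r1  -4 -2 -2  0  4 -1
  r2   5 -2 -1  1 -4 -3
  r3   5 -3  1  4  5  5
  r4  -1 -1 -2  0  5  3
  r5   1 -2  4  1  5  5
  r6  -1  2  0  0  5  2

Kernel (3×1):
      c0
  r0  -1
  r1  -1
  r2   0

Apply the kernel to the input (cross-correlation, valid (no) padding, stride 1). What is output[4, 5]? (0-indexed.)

The receptive field on the input at this output position is [3 / 5 / 2]. Elementwise product with the kernel and sum: 3·-1 + 5·-1.

-8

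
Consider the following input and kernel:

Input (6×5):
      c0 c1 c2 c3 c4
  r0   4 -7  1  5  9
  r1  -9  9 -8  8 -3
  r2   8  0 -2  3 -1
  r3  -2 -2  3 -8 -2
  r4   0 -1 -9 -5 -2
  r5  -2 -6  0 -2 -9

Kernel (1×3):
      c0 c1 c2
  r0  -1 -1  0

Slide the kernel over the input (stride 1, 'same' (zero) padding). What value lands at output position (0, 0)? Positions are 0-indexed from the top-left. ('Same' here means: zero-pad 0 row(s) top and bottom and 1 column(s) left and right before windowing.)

-4

The receptive field on the zero-padded input at this output position is [0 4 -7]. Elementwise product with the kernel and sum: 0·-1 + 4·-1.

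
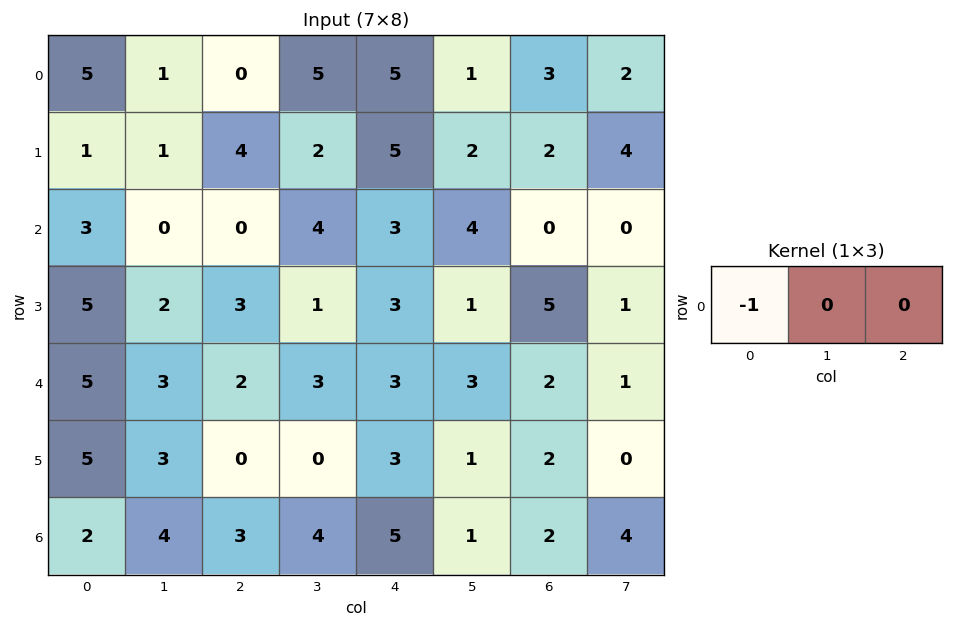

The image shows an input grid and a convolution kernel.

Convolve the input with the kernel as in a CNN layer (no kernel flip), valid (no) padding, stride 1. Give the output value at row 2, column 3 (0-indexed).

The receptive field on the input at this output position is [4 3 4]. Elementwise product with the kernel and sum: 4·-1.

-4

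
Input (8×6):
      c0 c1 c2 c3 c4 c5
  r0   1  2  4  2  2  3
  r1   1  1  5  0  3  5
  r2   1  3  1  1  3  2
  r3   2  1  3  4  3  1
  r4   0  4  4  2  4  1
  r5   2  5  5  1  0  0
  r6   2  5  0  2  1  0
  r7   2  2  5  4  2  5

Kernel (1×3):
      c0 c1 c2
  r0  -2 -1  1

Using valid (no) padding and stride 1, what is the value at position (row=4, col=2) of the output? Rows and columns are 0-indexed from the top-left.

-6

The receptive field on the input at this output position is [4 2 4]. Elementwise product with the kernel and sum: 4·-2 + 2·-1 + 4·1.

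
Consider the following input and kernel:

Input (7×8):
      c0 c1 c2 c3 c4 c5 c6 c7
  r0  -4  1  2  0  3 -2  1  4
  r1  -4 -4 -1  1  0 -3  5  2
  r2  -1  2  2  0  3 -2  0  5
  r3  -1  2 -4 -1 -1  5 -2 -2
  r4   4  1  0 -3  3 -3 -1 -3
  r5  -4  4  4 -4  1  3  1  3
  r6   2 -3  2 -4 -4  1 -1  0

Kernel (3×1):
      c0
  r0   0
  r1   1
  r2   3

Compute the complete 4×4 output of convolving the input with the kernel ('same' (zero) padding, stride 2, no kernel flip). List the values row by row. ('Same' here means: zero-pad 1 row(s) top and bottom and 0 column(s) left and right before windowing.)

-16 -1 3 16
-4 -10 0 -6
-8 12 6 2
2 2 -4 -1

Output[0,0]: The receptive field on the zero-padded input at this output position is [0 / -4 / -4]. Elementwise product with the kernel and sum: -4·1 + -4·3.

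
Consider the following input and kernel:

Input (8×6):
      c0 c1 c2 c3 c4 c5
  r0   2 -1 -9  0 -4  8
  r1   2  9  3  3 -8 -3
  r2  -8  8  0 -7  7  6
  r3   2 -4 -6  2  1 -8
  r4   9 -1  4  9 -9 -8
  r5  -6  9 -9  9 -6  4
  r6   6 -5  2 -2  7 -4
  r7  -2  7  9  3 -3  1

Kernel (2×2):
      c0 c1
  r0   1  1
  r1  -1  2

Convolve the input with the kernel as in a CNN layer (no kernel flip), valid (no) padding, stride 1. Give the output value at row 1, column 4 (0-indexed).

The receptive field on the input at this output position is [-8 -3 / 7 6]. Elementwise product with the kernel and sum: -8·1 + -3·1 + 7·-1 + 6·2.

-6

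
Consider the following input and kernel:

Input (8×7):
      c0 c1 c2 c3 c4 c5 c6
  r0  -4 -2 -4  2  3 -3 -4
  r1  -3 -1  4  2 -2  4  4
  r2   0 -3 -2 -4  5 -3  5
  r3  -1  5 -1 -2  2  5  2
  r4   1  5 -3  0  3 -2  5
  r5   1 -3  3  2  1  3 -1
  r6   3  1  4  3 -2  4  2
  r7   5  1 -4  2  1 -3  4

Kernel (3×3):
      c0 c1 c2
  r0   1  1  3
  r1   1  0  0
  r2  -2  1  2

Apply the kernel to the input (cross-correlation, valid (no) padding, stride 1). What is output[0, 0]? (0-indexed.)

The receptive field on the input at this output position is [-4 -2 -4 / -3 -1 4 / 0 -3 -2]. Elementwise product with the kernel and sum: -4·1 + -2·1 + -4·3 + -3·1 + 0·-2 + -3·1 + -2·2.

-28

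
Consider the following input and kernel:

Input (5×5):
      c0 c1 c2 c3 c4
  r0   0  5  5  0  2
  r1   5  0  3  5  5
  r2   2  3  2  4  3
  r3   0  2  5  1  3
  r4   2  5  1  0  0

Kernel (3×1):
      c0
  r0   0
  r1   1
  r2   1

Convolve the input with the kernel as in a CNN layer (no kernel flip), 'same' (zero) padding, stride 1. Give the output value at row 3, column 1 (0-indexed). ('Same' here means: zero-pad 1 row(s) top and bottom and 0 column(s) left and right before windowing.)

7

The receptive field on the zero-padded input at this output position is [3 / 2 / 5]. Elementwise product with the kernel and sum: 2·1 + 5·1.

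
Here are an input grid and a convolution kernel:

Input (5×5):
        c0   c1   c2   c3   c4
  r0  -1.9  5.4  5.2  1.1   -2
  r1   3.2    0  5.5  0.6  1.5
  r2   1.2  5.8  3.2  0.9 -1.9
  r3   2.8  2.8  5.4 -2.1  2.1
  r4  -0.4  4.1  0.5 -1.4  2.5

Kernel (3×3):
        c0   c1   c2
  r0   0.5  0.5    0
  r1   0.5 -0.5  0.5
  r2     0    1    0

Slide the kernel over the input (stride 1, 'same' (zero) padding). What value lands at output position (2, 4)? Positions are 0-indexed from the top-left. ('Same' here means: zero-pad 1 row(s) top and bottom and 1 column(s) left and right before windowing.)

4.55

The receptive field on the zero-padded input at this output position is [0.6 1.5 0 / 0.9 -1.9 0 / -2.1 2.1 0]. Elementwise product with the kernel and sum: 0.6·0.5 + 1.5·0.5 + 0.9·0.5 + -1.9·-0.5 + 0·0.5 + 2.1·1.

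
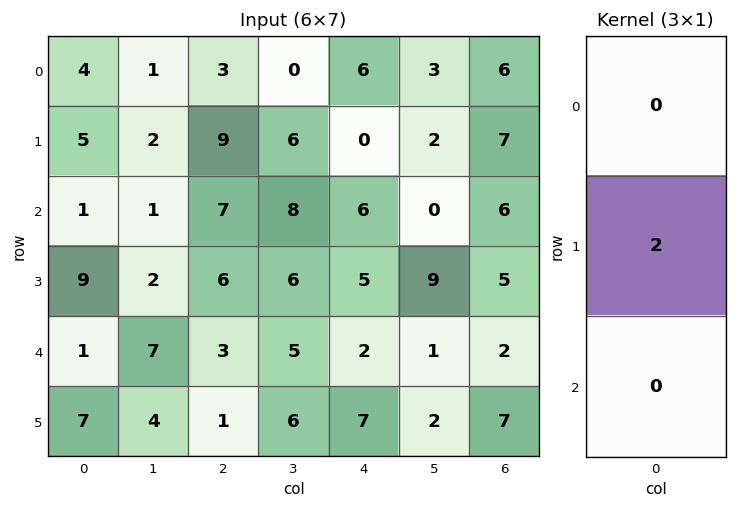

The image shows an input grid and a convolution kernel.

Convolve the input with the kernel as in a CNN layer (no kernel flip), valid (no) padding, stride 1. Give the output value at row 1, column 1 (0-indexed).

2

The receptive field on the input at this output position is [2 / 1 / 2]. Elementwise product with the kernel and sum: 1·2.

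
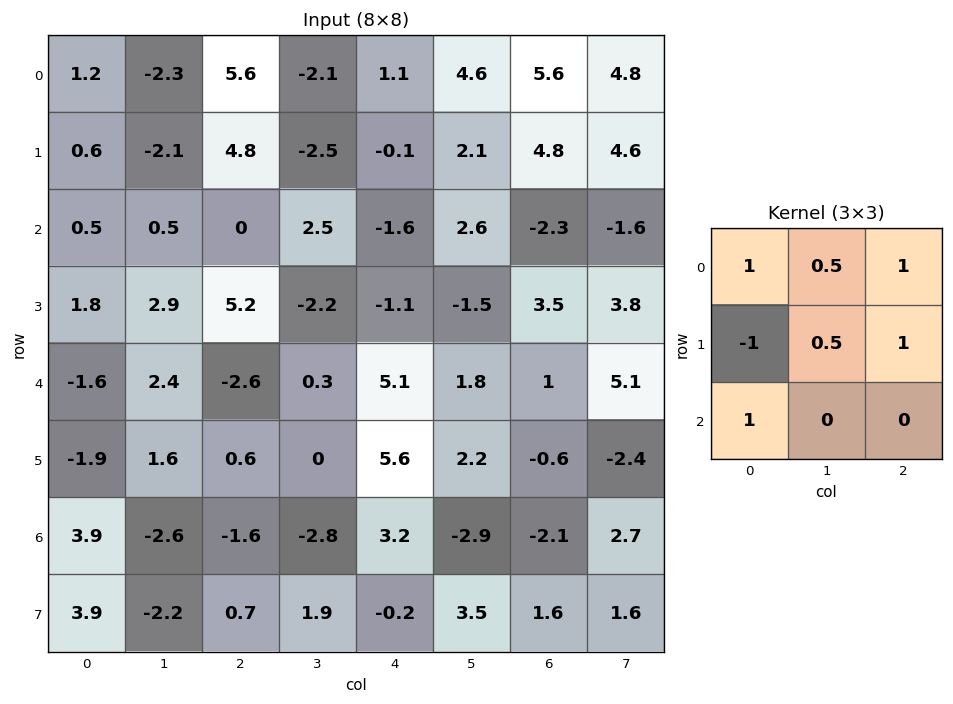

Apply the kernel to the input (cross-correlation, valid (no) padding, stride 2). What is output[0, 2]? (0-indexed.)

13.35

The receptive field on the input at this output position is [1.1 4.6 5.6 / -0.1 2.1 4.8 / -1.6 2.6 -2.3]. Elementwise product with the kernel and sum: 1.1·1 + 4.6·0.5 + 5.6·1 + -0.1·-1 + 2.1·0.5 + 4.8·1 + -1.6·1.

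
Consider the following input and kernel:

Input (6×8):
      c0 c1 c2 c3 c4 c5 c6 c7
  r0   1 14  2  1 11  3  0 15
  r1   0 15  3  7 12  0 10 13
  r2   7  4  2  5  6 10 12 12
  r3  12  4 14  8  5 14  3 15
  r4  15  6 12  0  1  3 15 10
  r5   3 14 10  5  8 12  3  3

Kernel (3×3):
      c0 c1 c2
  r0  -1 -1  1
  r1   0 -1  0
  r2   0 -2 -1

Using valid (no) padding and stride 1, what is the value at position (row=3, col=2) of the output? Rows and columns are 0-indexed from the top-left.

-35

The receptive field on the input at this output position is [14 8 5 / 12 0 1 / 10 5 8]. Elementwise product with the kernel and sum: 14·-1 + 8·-1 + 5·1 + 0·-1 + 5·-2 + 8·-1.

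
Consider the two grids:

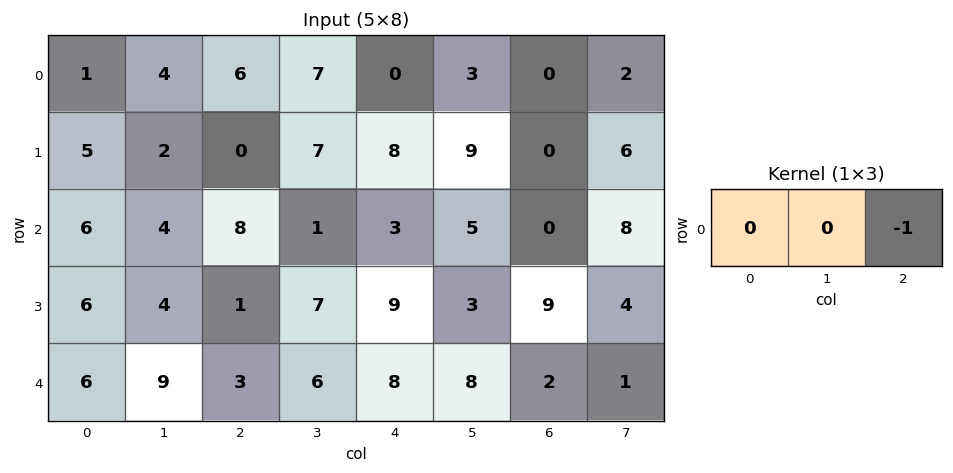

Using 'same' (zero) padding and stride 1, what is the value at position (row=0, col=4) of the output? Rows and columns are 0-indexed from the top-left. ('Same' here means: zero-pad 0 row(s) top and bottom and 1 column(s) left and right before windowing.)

-3

The receptive field on the zero-padded input at this output position is [7 0 3]. Elementwise product with the kernel and sum: 3·-1.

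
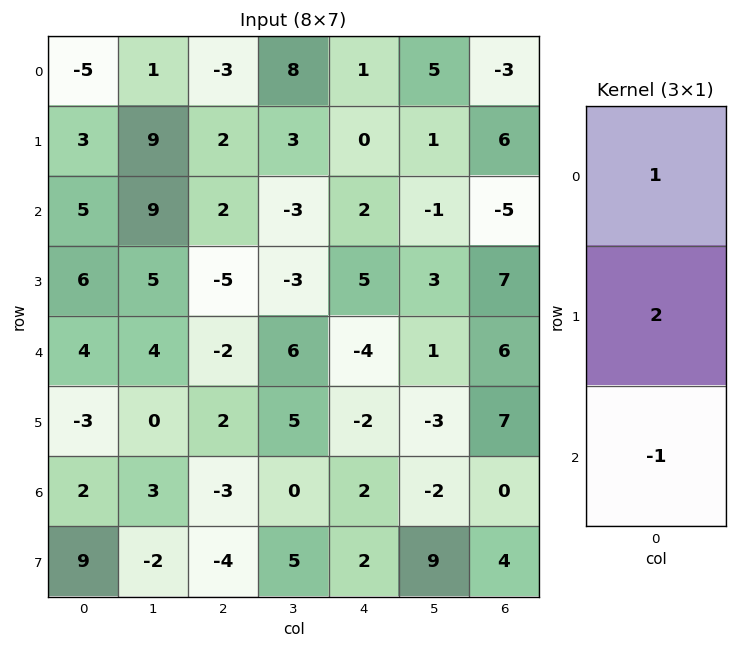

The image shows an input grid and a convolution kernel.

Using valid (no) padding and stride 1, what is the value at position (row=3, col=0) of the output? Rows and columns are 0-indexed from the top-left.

17

The receptive field on the input at this output position is [6 / 4 / -3]. Elementwise product with the kernel and sum: 6·1 + 4·2 + -3·-1.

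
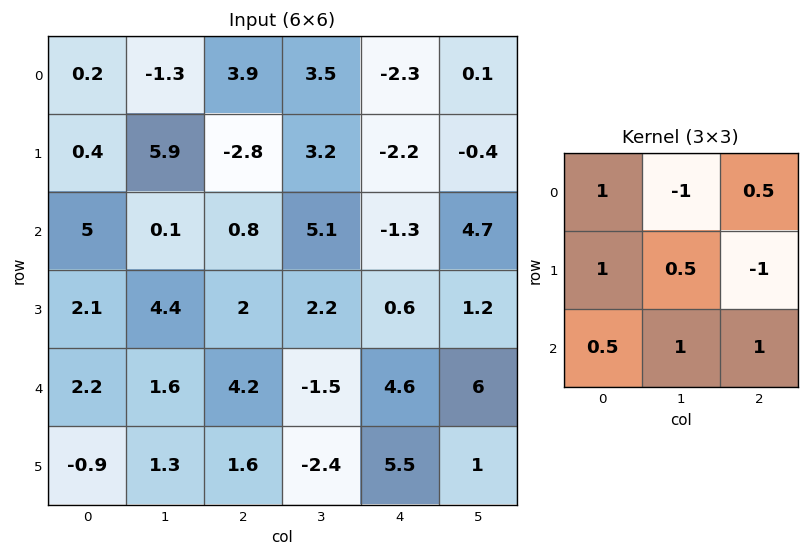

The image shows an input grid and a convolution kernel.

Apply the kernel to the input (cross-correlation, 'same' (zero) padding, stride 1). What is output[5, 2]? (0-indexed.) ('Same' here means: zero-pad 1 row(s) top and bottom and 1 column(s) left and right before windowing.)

The receptive field on the zero-padded input at this output position is [1.6 4.2 -1.5 / 1.3 1.6 -2.4 / 0 0 0]. Elementwise product with the kernel and sum: 1.6·1 + 4.2·-1 + -1.5·0.5 + 1.3·1 + 1.6·0.5 + -2.4·-1 + 0·0.5 + 0·1 + 0·1.

1.15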